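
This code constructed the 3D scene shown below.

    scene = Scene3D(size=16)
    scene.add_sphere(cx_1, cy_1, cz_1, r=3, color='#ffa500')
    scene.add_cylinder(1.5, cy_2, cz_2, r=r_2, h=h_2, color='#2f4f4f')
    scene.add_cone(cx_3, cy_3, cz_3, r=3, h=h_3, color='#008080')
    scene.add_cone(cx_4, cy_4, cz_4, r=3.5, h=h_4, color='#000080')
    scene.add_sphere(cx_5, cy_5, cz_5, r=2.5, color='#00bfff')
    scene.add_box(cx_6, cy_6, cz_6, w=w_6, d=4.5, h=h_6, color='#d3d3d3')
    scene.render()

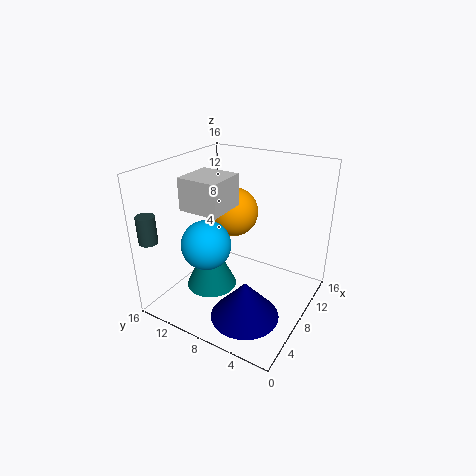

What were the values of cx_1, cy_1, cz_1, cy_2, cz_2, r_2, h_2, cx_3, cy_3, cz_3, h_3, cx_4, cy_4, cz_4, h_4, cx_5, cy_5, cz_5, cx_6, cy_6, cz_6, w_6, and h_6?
cx_1 = 12
cy_1 = 11
cz_1 = 9
cy_2 = 15
cz_2 = 8.5
r_2 = 1
h_2 = 3
cx_3 = 7.5
cy_3 = 11.5
cz_3 = 1
h_3 = 6.5
cx_4 = 3.5
cy_4 = 4.5
cz_4 = 2
h_4 = 4
cx_5 = 3.5
cy_5 = 9
cz_5 = 9
cx_6 = 4.5
cy_6 = 8.5
cz_6 = 11.5
w_6 = 4.5
h_6 = 3.5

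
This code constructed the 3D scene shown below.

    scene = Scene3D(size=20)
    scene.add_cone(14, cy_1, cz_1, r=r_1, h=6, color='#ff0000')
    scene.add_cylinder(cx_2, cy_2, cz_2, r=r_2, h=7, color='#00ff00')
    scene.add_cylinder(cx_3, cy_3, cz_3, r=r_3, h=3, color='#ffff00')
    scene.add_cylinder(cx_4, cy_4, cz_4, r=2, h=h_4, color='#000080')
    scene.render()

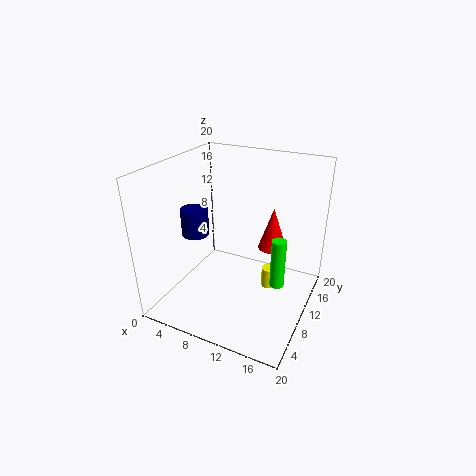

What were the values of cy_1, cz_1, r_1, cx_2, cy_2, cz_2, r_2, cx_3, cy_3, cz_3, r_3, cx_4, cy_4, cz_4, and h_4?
cy_1 = 13, cz_1 = 8, r_1 = 2, cx_2 = 16, cy_2 = 10, cz_2 = 4, r_2 = 1, cx_3 = 14, cy_3 = 12, cz_3 = 2, r_3 = 1, cx_4 = 3, cy_4 = 10, cz_4 = 9, h_4 = 4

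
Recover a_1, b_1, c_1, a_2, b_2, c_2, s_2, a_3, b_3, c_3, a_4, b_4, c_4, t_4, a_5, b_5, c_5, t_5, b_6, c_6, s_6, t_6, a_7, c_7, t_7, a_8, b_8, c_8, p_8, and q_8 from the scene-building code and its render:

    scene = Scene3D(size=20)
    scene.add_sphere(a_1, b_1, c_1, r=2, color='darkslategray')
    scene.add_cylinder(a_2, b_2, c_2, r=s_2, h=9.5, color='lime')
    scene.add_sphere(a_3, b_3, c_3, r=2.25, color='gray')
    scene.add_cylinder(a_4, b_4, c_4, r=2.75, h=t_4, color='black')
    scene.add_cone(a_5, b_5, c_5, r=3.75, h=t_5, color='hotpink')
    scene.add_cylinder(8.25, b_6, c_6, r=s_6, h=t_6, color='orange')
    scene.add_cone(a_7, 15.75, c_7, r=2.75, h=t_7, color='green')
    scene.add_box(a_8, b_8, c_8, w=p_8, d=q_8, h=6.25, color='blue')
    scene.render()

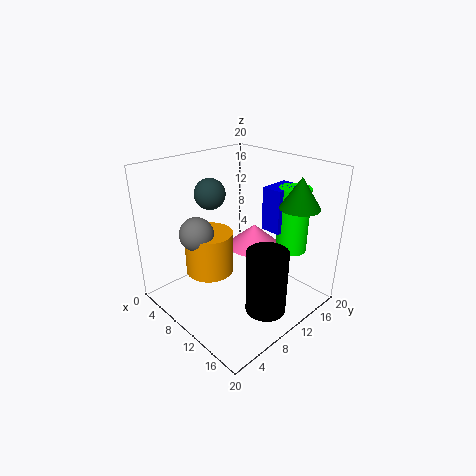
a_1 = 8.25, b_1 = 6.75, c_1 = 16.75, a_2 = 13.75, b_2 = 17.25, c_2 = 7, s_2 = 2.25, a_3 = 8, b_3 = 4.5, c_3 = 11.75, a_4 = 15.75, b_4 = 9.75, c_4 = 1.25, t_4 = 9, a_5 = 10, b_5 = 13.25, c_5 = 7.75, t_5 = 3.25, b_6 = 6.25, c_6 = 5.75, s_6 = 3.25, t_6 = 5.75, a_7 = 15.75, c_7 = 14.5, t_7 = 4.25, a_8 = 10.5, b_8 = 14.25, c_8 = 10.25, p_8 = 3, q_8 = 4.5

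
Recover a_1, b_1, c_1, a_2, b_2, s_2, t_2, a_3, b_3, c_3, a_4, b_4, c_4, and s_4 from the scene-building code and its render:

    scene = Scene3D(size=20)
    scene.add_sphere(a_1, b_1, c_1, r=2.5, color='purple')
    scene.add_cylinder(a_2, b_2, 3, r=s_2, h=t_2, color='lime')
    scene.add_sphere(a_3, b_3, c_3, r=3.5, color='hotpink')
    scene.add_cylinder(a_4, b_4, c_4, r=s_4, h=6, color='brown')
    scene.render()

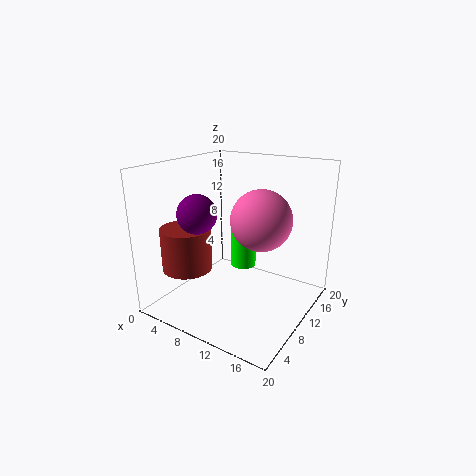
a_1 = 7.5
b_1 = 4.5
c_1 = 14.5
a_2 = 7.5
b_2 = 15.5
s_2 = 2
t_2 = 6
a_3 = 16
b_3 = 5.5
c_3 = 15
a_4 = 4
b_4 = 6
c_4 = 5.5
s_4 = 3.5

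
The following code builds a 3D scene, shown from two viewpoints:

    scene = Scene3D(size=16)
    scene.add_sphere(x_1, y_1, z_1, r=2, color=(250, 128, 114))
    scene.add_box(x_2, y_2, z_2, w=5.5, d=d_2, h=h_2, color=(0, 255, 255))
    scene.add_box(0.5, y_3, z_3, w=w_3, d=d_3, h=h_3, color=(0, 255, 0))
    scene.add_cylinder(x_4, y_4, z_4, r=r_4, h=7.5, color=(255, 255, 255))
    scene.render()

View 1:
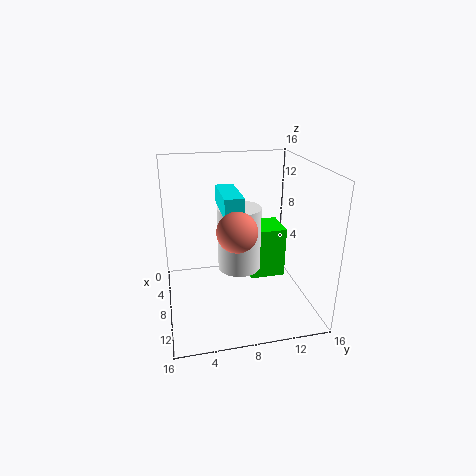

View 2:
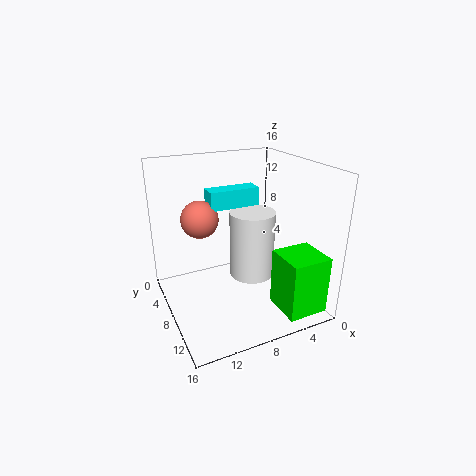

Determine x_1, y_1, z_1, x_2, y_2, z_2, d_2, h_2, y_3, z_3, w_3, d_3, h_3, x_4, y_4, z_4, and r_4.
x_1 = 12, y_1 = 7, z_1 = 10.5, x_2 = 5.5, y_2 = 6, z_2 = 11.5, d_2 = 2, h_2 = 2, y_3 = 10.5, z_3 = 0.5, w_3 = 4.5, d_3 = 4.5, h_3 = 6.5, x_4 = 6.5, y_4 = 8.5, z_4 = 3.5, r_4 = 2.5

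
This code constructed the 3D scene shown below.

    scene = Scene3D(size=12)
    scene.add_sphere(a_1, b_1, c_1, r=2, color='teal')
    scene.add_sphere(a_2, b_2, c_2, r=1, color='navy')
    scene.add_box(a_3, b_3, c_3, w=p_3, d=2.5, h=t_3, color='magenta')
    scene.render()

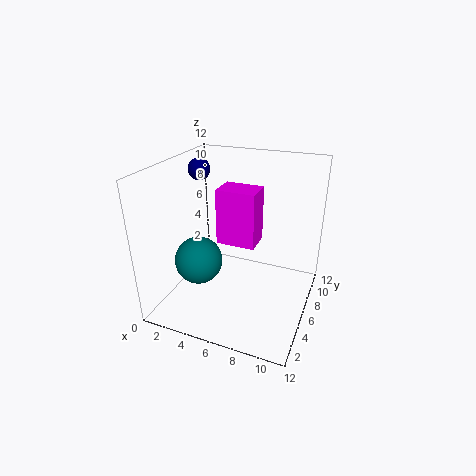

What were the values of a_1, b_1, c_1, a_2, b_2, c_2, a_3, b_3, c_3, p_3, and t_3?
a_1 = 3, b_1 = 4.5, c_1 = 4, a_2 = 1, b_2 = 9, c_2 = 10.5, a_3 = 3.5, b_3 = 7, c_3 = 4.5, p_3 = 3.5, t_3 = 5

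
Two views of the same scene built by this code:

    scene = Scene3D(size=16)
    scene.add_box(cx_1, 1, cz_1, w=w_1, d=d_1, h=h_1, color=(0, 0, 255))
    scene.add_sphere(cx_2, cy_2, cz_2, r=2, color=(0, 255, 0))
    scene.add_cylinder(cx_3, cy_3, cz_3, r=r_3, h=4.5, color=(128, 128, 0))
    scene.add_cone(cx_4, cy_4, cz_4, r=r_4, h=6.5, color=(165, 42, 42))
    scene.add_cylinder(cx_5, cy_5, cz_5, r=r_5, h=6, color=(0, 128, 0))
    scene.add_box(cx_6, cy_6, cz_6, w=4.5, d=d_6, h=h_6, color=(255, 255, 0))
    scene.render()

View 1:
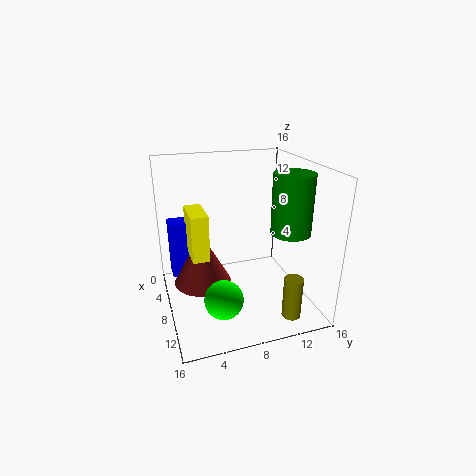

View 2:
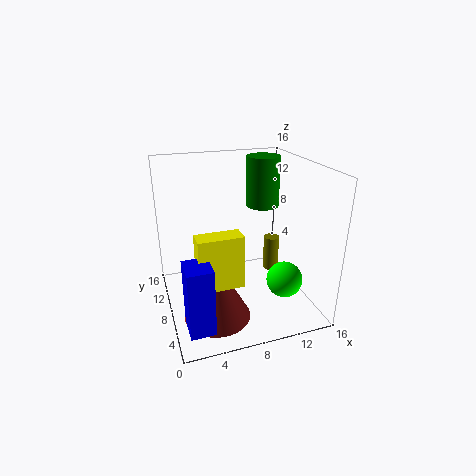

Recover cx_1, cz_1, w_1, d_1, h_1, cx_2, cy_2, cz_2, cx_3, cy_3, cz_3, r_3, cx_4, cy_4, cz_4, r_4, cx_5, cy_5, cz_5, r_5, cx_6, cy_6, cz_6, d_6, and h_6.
cx_1 = 1
cz_1 = 1.5
w_1 = 2.5
d_1 = 3
h_1 = 7
cx_2 = 12.5
cy_2 = 5
cz_2 = 3.5
cx_3 = 14
cy_3 = 12
cz_3 = 1
r_3 = 1
cx_4 = 4.5
cy_4 = 4.5
cz_4 = 1
r_4 = 3.5
cx_5 = 12.5
cy_5 = 12
cz_5 = 10
r_5 = 2
cx_6 = 2.5
cy_6 = 3
cz_6 = 5
d_6 = 2
h_6 = 5.5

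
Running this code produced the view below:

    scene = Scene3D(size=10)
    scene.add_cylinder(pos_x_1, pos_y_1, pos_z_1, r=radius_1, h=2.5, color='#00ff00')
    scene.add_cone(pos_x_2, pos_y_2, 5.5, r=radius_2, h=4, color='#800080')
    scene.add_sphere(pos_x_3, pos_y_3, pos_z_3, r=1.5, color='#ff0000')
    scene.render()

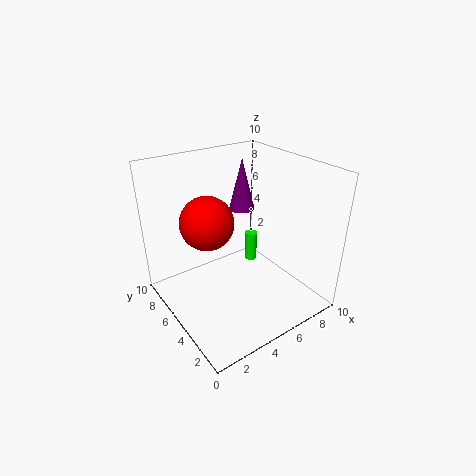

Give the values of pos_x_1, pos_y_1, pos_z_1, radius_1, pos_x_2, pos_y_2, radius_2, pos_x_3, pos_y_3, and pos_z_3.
pos_x_1 = 8.5
pos_y_1 = 8
pos_z_1 = 0.5
radius_1 = 0.5
pos_x_2 = 7.5
pos_y_2 = 8
radius_2 = 1
pos_x_3 = 1.5
pos_y_3 = 3
pos_z_3 = 8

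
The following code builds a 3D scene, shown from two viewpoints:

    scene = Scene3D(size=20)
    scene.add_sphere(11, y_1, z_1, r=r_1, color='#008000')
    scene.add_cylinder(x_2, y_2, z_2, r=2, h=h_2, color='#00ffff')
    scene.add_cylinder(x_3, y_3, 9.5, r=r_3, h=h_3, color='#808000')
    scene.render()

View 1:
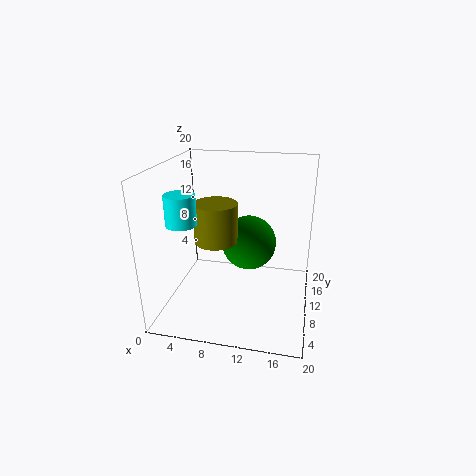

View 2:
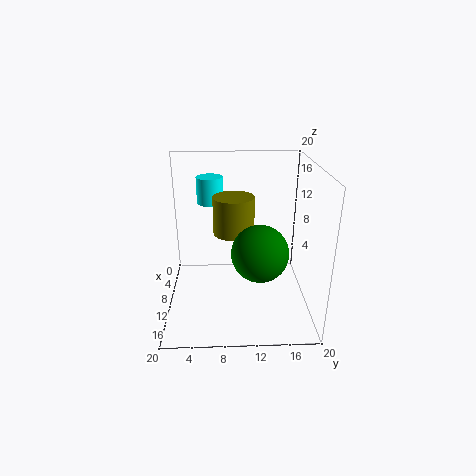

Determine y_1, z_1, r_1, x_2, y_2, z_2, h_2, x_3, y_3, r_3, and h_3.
y_1 = 13, z_1 = 8, r_1 = 4, x_2 = 3.5, y_2 = 6, z_2 = 13, h_2 = 4, x_3 = 7, y_3 = 9.5, r_3 = 3, h_3 = 5.5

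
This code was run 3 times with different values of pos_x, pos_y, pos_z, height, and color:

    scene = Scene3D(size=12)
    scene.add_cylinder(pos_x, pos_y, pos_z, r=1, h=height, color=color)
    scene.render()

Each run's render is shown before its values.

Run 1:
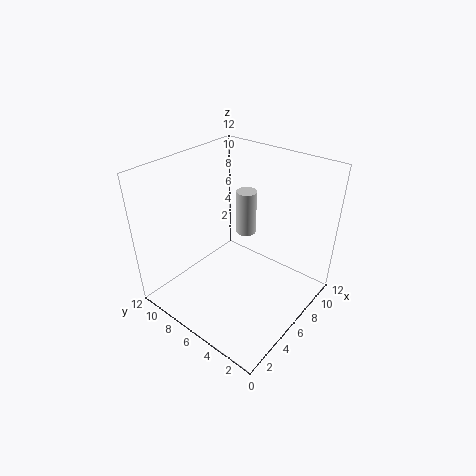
pos_x = 11; pos_y = 9; pos_z = 3; height = 4.5; color = 'lightgray'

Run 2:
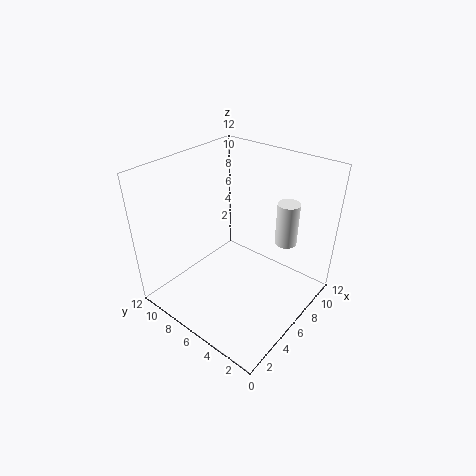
pos_x = 10.5; pos_y = 4; pos_z = 4; height = 4; color = 'white'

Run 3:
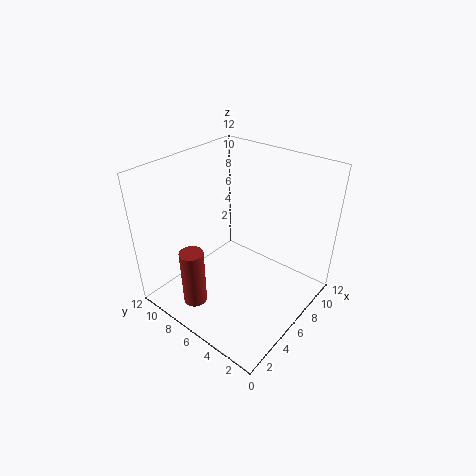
pos_x = 2.5; pos_y = 8; pos_z = 0.5; height = 5; color = 'brown'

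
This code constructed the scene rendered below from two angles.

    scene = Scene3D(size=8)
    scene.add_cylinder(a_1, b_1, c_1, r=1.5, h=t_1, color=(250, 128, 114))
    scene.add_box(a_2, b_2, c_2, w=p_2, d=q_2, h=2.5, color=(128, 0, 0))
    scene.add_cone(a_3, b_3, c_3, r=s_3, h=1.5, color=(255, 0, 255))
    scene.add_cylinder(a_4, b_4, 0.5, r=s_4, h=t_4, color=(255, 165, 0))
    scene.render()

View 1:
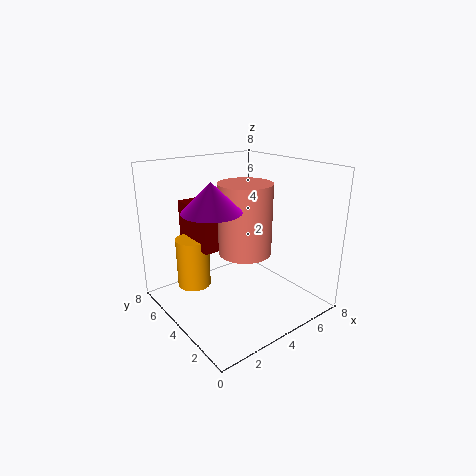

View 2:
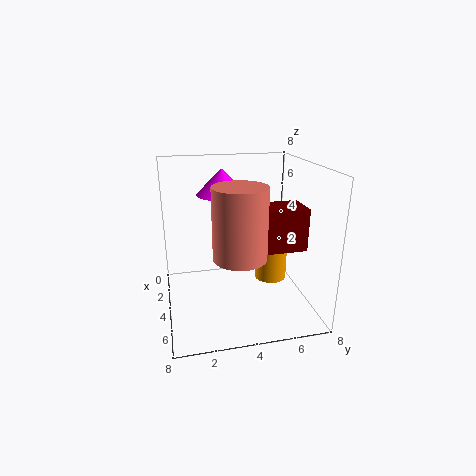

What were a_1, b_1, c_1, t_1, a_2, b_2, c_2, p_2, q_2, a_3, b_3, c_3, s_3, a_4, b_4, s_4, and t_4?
a_1 = 4.5
b_1 = 4
c_1 = 3
t_1 = 4
a_2 = 2.5
b_2 = 5
c_2 = 3
p_2 = 2
q_2 = 3
a_3 = 2
b_3 = 3.5
c_3 = 6
s_3 = 1.5
a_4 = 2.5
b_4 = 6.5
s_4 = 1
t_4 = 3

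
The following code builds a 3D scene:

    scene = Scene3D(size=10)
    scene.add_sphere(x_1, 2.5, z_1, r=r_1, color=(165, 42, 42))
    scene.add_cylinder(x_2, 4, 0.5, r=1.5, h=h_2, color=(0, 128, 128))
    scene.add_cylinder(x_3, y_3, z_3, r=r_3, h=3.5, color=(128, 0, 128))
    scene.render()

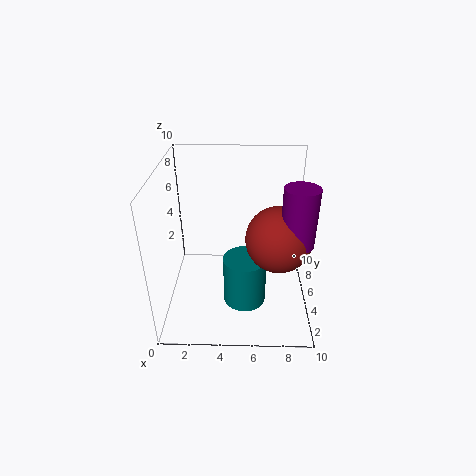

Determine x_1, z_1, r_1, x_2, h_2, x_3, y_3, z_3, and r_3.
x_1 = 7.5
z_1 = 6.5
r_1 = 2
x_2 = 5.5
h_2 = 3.5
x_3 = 8.5
y_3 = 2
z_3 = 6.5
r_3 = 1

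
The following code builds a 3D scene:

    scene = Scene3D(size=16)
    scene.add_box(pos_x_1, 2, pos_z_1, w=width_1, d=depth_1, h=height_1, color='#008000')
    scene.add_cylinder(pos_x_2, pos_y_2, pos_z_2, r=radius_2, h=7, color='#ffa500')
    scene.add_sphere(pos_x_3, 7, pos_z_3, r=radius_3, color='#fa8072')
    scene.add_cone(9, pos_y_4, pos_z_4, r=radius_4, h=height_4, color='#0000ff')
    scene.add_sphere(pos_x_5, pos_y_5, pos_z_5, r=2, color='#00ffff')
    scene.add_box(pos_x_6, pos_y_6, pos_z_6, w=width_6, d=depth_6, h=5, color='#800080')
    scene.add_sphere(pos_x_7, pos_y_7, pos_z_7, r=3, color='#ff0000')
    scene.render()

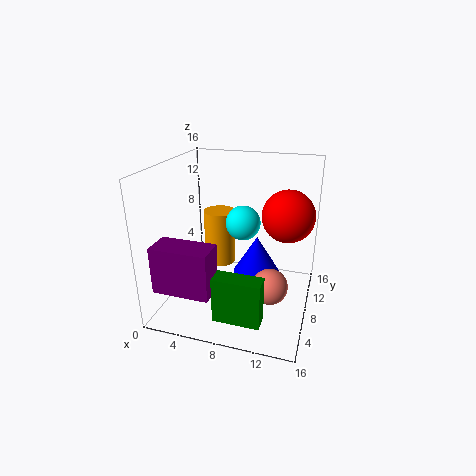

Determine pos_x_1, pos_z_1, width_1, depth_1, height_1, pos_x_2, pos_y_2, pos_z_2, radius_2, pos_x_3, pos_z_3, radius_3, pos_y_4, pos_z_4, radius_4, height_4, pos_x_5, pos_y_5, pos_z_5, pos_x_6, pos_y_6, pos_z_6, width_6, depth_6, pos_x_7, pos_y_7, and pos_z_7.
pos_x_1 = 7
pos_z_1 = 1
width_1 = 5
depth_1 = 2
height_1 = 5
pos_x_2 = 4
pos_y_2 = 13
pos_z_2 = 2
radius_2 = 2
pos_x_3 = 12
pos_z_3 = 3
radius_3 = 2
pos_y_4 = 13
pos_z_4 = 1
radius_4 = 3
height_4 = 5
pos_x_5 = 8
pos_y_5 = 10
pos_z_5 = 9
pos_x_6 = 1
pos_y_6 = 1
pos_z_6 = 4
width_6 = 6
depth_6 = 3
pos_x_7 = 13
pos_y_7 = 11
pos_z_7 = 10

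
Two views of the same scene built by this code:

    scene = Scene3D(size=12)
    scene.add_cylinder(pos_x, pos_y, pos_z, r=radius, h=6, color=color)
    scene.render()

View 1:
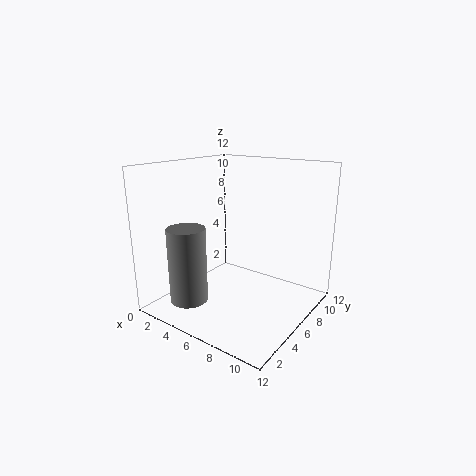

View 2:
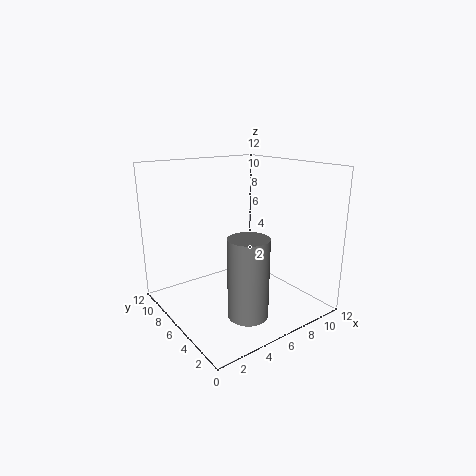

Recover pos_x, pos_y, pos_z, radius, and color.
pos_x = 4; pos_y = 2; pos_z = 1.5; radius = 1.5; color = 'gray'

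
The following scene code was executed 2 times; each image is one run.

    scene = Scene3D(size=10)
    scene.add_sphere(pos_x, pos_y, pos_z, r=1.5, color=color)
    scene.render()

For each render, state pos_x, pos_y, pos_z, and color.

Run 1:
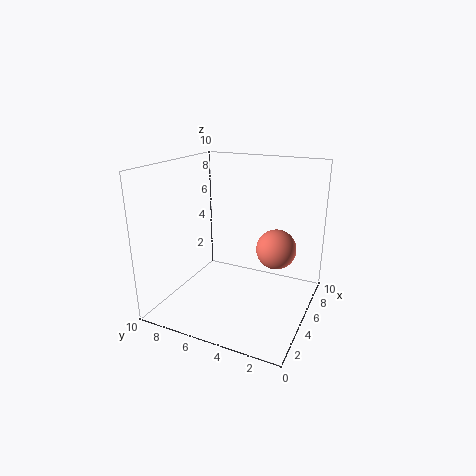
pos_x = 7.5
pos_y = 3
pos_z = 3.5
color = 'salmon'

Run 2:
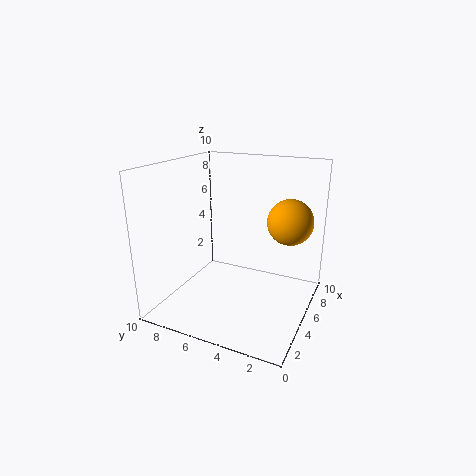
pos_x = 5.5
pos_y = 1.5
pos_z = 6.5
color = 'orange'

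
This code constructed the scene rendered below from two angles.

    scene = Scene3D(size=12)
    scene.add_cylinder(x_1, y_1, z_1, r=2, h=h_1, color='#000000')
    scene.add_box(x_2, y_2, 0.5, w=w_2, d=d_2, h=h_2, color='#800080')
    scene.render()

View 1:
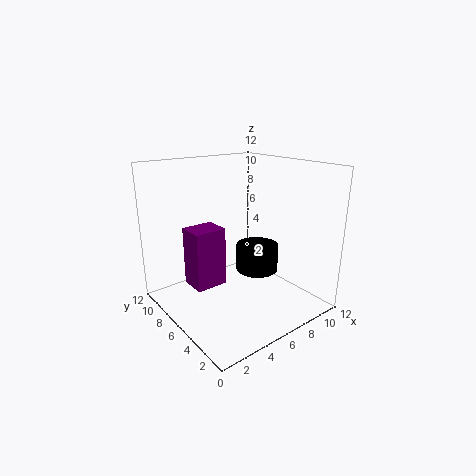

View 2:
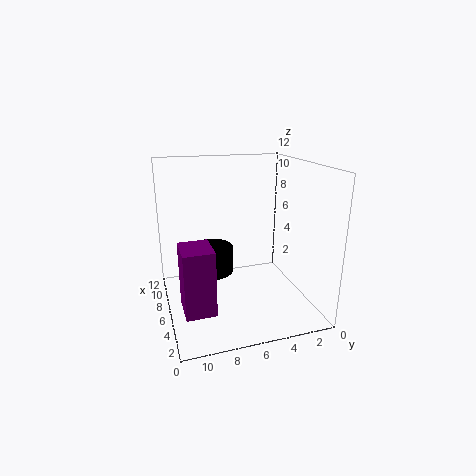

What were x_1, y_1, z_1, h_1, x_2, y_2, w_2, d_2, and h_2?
x_1 = 9.5
y_1 = 7.5
z_1 = 1.5
h_1 = 2.5
x_2 = 3.5
y_2 = 8.5
w_2 = 3
d_2 = 2.5
h_2 = 5.5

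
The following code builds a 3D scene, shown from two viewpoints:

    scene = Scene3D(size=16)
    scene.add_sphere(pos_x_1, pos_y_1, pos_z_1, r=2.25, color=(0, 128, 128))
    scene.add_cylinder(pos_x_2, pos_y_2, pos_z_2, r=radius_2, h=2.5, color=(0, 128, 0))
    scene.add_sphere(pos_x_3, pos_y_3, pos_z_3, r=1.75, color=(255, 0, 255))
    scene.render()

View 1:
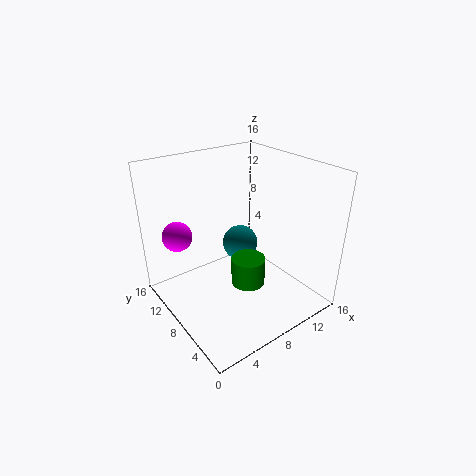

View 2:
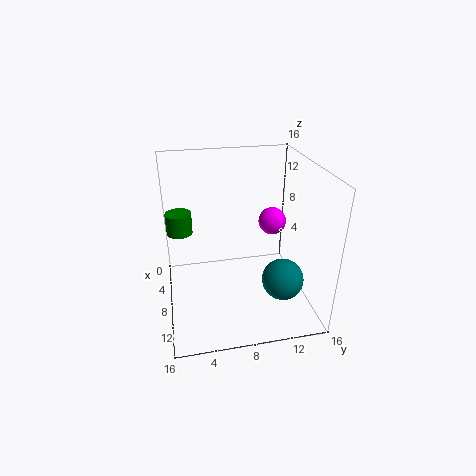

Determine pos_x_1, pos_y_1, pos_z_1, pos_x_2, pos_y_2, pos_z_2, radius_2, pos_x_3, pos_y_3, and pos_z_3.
pos_x_1 = 11.5; pos_y_1 = 12.25; pos_z_1 = 4.25; pos_x_2 = 4.5; pos_y_2 = 1.75; pos_z_2 = 7.5; radius_2 = 1.5; pos_x_3 = 3.25; pos_y_3 = 13.5; pos_z_3 = 7.25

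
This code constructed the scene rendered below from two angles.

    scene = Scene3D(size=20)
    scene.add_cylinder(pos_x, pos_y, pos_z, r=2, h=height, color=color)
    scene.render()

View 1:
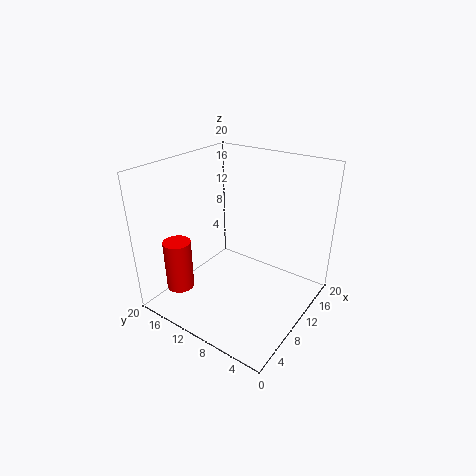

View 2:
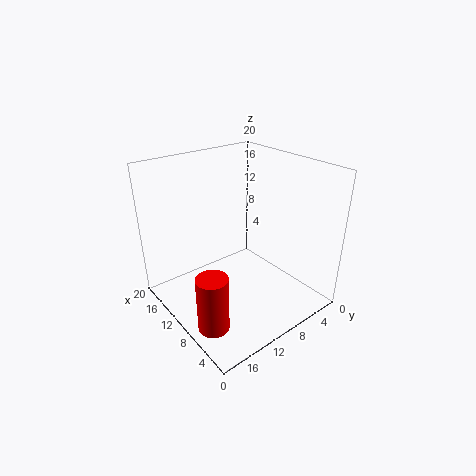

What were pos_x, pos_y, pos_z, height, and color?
pos_x = 5.5; pos_y = 17.5; pos_z = 1.5; height = 7.5; color = 'red'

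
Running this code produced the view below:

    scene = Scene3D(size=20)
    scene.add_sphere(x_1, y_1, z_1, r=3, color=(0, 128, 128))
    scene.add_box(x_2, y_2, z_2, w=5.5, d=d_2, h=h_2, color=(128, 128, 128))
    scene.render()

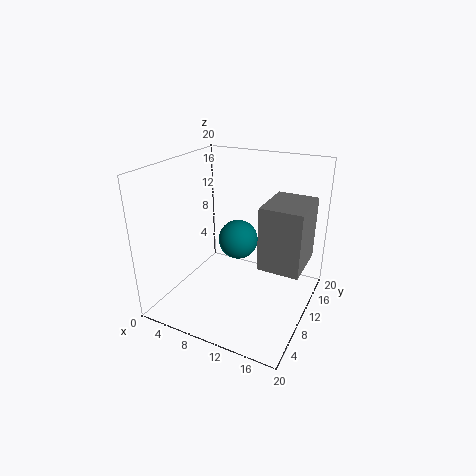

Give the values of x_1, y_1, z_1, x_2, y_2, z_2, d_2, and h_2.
x_1 = 8
y_1 = 14
z_1 = 7.5
x_2 = 14
y_2 = 7.5
z_2 = 7.5
d_2 = 7
h_2 = 8.5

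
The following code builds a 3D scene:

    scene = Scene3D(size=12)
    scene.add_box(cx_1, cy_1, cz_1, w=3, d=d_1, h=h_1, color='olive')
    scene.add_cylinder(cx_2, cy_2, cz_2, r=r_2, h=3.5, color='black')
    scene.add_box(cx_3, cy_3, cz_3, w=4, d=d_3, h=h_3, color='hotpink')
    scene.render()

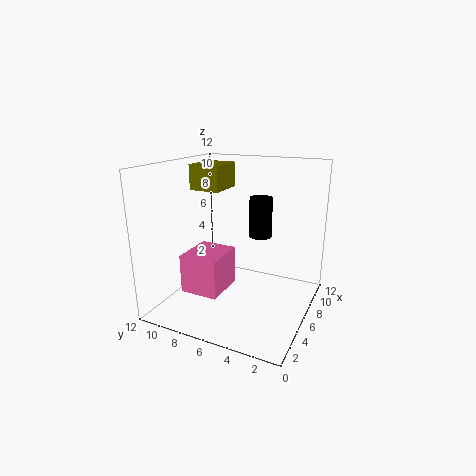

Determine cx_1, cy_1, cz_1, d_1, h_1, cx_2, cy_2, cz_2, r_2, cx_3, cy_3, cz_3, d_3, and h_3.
cx_1 = 4.5
cy_1 = 7
cz_1 = 10
d_1 = 2.5
h_1 = 2
cx_2 = 8.5
cy_2 = 5
cz_2 = 5.5
r_2 = 1
cx_3 = 4.5
cy_3 = 7.5
cz_3 = 0.5
d_3 = 3.5
h_3 = 3.5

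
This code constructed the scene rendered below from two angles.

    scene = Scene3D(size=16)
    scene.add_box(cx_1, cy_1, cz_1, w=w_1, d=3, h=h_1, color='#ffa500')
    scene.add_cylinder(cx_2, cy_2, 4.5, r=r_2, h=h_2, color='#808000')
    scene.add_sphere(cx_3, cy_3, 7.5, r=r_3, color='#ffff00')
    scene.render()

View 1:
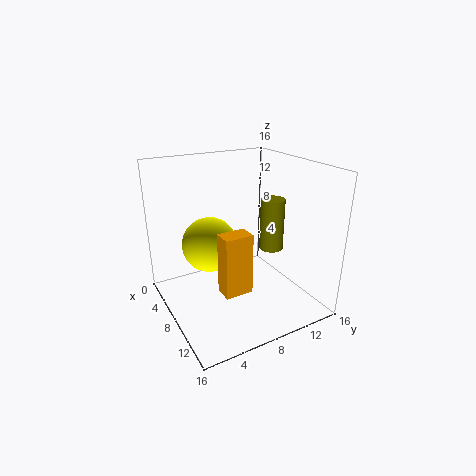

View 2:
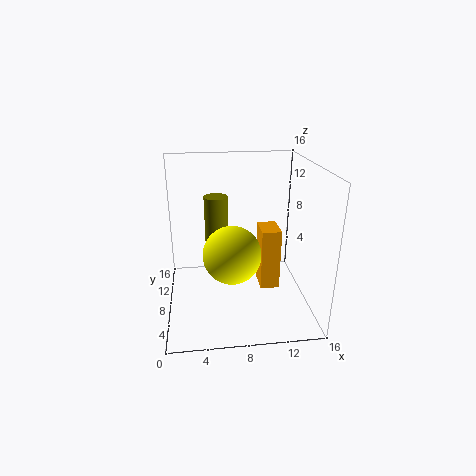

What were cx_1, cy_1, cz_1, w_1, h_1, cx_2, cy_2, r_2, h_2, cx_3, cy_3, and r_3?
cx_1 = 10, cy_1 = 4.5, cz_1 = 3.5, w_1 = 2, h_1 = 6.5, cx_2 = 6, cy_2 = 14, r_2 = 1.5, h_2 = 6.5, cx_3 = 7, cy_3 = 5, r_3 = 3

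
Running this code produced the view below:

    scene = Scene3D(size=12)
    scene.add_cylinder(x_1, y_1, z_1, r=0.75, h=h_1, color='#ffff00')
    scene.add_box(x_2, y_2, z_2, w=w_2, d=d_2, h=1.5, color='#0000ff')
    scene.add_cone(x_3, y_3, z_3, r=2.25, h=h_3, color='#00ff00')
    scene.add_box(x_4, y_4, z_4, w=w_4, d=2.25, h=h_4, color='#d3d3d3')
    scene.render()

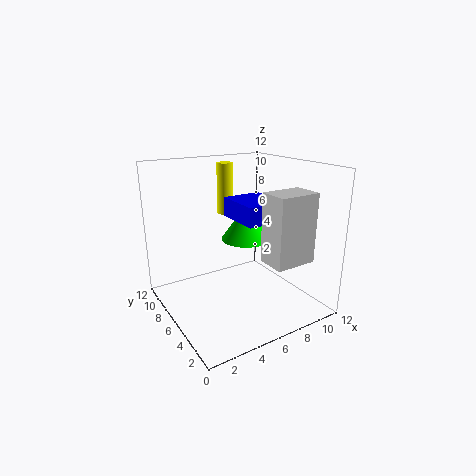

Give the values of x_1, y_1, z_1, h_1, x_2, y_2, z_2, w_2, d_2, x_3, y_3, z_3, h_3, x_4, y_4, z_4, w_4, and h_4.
x_1 = 7.5
y_1 = 10.75
z_1 = 6.75
h_1 = 4.75
x_2 = 5
y_2 = 2.75
z_2 = 8
w_2 = 3.25
d_2 = 3.75
x_3 = 8.25
y_3 = 8.25
z_3 = 4.75
h_3 = 3.25
x_4 = 6
y_4 = 0.5
z_4 = 5.25
w_4 = 3.25
h_4 = 5.25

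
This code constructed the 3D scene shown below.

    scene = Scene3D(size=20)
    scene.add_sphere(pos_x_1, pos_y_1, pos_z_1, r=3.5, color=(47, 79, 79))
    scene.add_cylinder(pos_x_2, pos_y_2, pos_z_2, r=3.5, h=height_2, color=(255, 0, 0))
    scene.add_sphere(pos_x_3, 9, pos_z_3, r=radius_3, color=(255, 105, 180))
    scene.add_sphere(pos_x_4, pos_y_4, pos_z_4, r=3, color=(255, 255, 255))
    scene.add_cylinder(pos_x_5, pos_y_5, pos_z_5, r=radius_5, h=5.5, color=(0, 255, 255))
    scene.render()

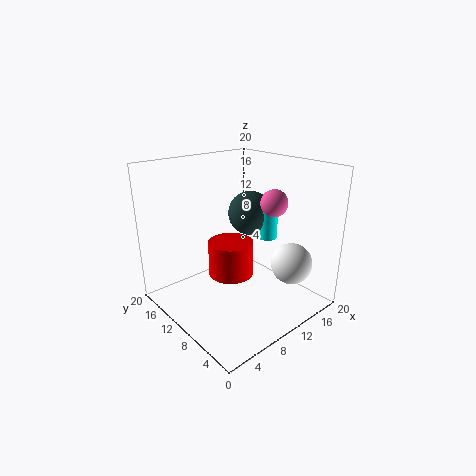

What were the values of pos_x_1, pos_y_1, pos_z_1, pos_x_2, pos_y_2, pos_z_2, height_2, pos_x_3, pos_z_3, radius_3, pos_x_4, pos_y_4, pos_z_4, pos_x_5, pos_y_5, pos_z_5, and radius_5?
pos_x_1 = 16.5, pos_y_1 = 14.5, pos_z_1 = 11, pos_x_2 = 12, pos_y_2 = 14, pos_z_2 = 2, height_2 = 5.5, pos_x_3 = 16, pos_z_3 = 14, radius_3 = 2, pos_x_4 = 16.5, pos_y_4 = 5.5, pos_z_4 = 5.5, pos_x_5 = 17.5, pos_y_5 = 11.5, pos_z_5 = 7.5, radius_5 = 1.5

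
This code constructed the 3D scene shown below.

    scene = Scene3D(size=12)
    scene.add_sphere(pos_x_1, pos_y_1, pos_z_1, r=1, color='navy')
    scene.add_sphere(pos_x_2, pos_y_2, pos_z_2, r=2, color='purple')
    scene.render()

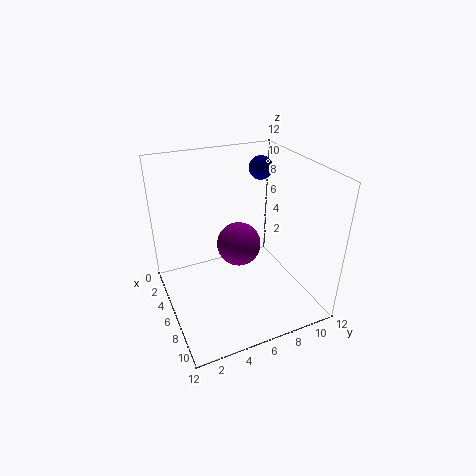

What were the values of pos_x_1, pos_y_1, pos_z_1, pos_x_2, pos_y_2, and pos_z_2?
pos_x_1 = 4
pos_y_1 = 9
pos_z_1 = 11
pos_x_2 = 4
pos_y_2 = 7
pos_z_2 = 4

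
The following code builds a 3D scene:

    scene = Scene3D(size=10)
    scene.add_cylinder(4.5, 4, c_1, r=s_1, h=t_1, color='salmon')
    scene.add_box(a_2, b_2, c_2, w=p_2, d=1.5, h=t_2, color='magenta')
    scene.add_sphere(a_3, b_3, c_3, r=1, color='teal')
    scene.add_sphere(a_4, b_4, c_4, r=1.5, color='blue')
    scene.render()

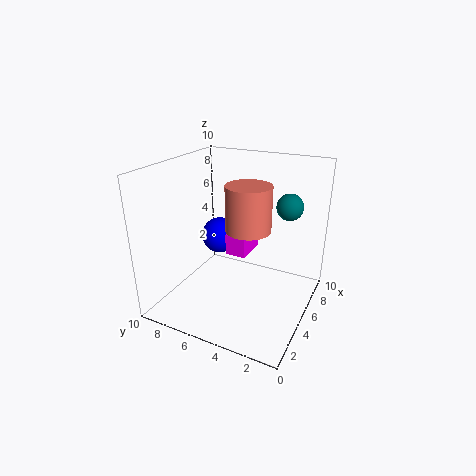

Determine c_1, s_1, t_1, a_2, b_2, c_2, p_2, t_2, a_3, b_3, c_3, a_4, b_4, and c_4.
c_1 = 6
s_1 = 1.5
t_1 = 3
a_2 = 5
b_2 = 4.5
c_2 = 3.5
p_2 = 2.5
t_2 = 1.5
a_3 = 8.5
b_3 = 2.5
c_3 = 6.5
a_4 = 8.5
b_4 = 8.5
c_4 = 3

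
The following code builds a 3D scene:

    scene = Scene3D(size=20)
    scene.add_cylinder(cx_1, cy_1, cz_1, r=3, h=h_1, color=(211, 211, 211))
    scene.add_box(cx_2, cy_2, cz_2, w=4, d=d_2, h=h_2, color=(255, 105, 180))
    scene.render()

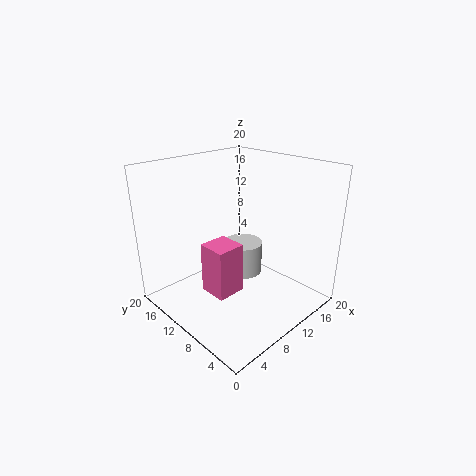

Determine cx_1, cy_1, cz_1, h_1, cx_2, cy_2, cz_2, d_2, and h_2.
cx_1 = 14
cy_1 = 13
cz_1 = 2
h_1 = 5
cx_2 = 5
cy_2 = 8
cz_2 = 3
d_2 = 4
h_2 = 7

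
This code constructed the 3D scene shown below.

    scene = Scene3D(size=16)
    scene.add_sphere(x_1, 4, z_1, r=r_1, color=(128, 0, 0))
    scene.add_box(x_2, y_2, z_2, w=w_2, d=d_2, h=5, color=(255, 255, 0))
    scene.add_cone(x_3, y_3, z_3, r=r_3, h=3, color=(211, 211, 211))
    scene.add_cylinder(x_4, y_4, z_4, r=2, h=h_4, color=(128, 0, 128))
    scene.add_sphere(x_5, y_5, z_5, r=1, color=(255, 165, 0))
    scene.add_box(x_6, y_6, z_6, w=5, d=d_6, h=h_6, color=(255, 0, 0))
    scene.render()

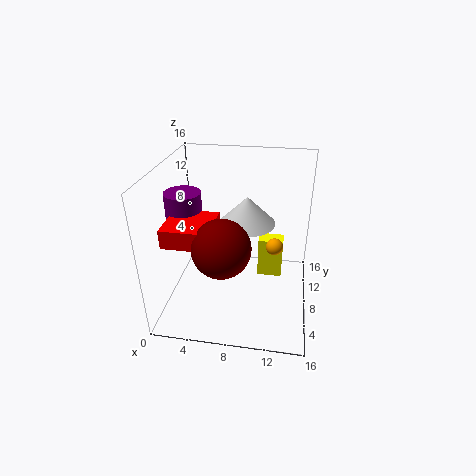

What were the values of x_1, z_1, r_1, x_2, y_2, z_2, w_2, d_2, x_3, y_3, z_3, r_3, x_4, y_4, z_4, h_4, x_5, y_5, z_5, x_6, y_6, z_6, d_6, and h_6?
x_1 = 7
z_1 = 9
r_1 = 3
x_2 = 10
y_2 = 11
z_2 = 1
w_2 = 3
d_2 = 2
x_3 = 9
y_3 = 8
z_3 = 10
r_3 = 3
x_4 = 2
y_4 = 8
z_4 = 10
h_4 = 3
x_5 = 12
y_5 = 10
z_5 = 6
x_6 = 1
y_6 = 3
z_6 = 9
d_6 = 5
h_6 = 2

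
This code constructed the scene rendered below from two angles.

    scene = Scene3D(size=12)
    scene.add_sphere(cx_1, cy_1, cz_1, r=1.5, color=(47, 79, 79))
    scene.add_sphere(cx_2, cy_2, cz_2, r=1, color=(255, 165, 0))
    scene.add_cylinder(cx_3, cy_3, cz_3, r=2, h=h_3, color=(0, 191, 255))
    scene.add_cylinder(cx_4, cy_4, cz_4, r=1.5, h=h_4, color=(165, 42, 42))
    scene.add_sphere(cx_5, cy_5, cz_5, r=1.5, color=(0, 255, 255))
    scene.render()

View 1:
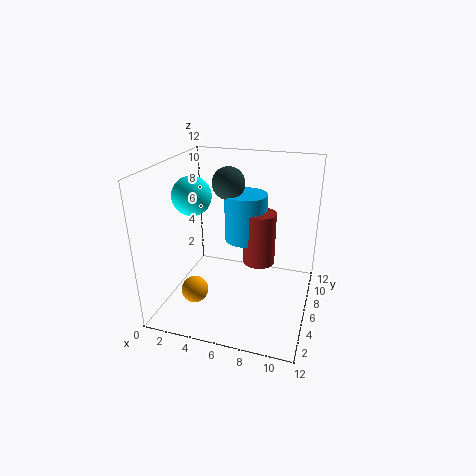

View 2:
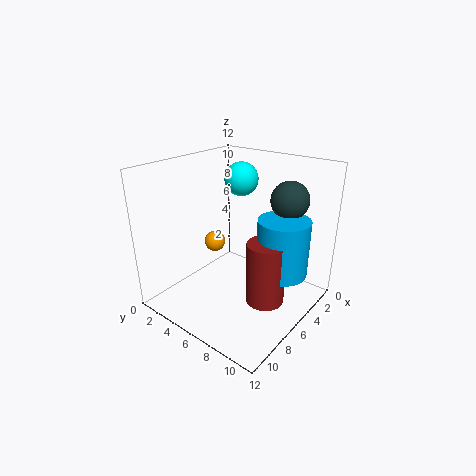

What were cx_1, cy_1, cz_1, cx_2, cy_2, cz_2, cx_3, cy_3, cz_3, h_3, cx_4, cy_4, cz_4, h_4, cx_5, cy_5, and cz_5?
cx_1 = 4, cy_1 = 9.5, cz_1 = 9.5, cx_2 = 4, cy_2 = 1.5, cz_2 = 3.5, cx_3 = 5.5, cy_3 = 10, cz_3 = 4, h_3 = 4.5, cx_4 = 7, cy_4 = 9.5, cz_4 = 2, h_4 = 5, cx_5 = 3, cy_5 = 4, cz_5 = 10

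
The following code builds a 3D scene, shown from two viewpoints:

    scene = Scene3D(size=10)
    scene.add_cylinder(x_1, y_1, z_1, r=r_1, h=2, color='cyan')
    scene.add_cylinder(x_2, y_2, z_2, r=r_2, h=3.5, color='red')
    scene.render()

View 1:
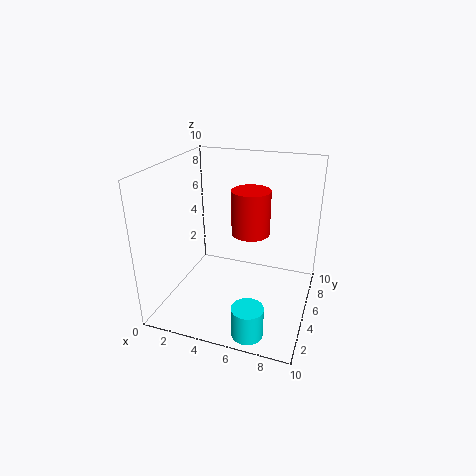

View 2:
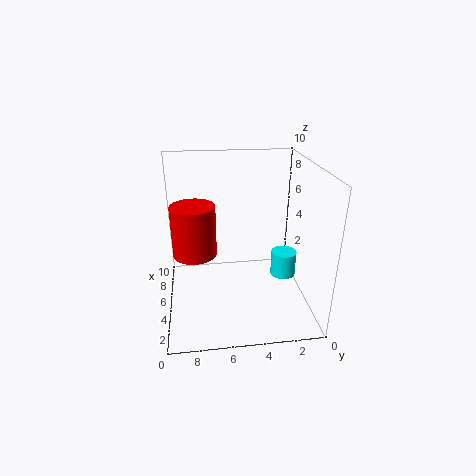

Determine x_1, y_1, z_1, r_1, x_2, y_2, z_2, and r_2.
x_1 = 7, y_1 = 1, z_1 = 0.5, r_1 = 1, x_2 = 5, y_2 = 8, z_2 = 4, r_2 = 1.5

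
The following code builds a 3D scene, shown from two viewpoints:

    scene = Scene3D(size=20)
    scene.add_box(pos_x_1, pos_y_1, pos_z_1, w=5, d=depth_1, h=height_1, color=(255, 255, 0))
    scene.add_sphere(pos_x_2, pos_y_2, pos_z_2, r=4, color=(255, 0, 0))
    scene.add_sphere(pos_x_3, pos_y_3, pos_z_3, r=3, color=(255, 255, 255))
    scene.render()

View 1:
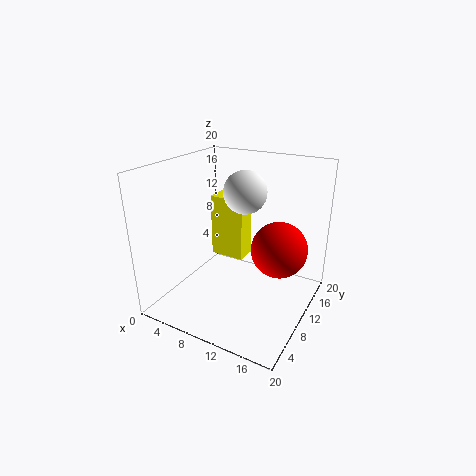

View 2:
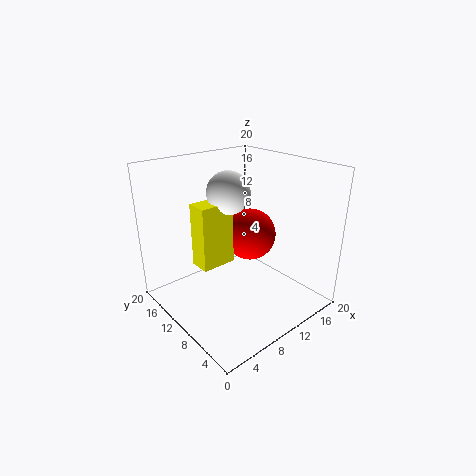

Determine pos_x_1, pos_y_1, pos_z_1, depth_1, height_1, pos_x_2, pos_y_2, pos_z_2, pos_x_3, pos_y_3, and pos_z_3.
pos_x_1 = 5; pos_y_1 = 11; pos_z_1 = 6; depth_1 = 3; height_1 = 9; pos_x_2 = 15; pos_y_2 = 13; pos_z_2 = 8; pos_x_3 = 10; pos_y_3 = 12; pos_z_3 = 16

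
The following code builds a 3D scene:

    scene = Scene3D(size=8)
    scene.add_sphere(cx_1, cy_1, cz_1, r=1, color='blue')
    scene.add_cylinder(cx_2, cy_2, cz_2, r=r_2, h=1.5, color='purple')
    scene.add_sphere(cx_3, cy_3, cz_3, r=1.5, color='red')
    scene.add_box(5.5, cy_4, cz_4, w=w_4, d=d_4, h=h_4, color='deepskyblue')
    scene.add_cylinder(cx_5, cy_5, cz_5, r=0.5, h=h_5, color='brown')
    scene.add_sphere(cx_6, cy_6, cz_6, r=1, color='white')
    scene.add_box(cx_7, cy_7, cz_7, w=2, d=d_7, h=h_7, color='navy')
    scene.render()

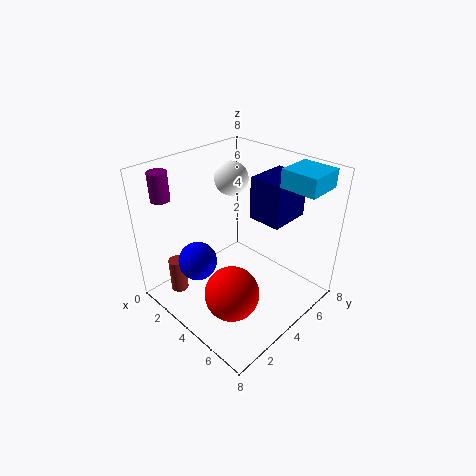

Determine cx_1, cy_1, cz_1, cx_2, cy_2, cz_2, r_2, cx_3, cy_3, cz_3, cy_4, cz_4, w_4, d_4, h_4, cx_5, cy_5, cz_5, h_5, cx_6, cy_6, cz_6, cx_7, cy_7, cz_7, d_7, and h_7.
cx_1 = 3.5
cy_1 = 1.5
cz_1 = 3.5
cx_2 = 1.5
cy_2 = 1
cz_2 = 6.5
r_2 = 0.5
cx_3 = 5
cy_3 = 2.5
cz_3 = 1.5
cy_4 = 5.5
cz_4 = 7
w_4 = 2
d_4 = 2
h_4 = 1
cx_5 = 1.5
cy_5 = 1.5
cz_5 = 0.5
h_5 = 2
cx_6 = 2
cy_6 = 5.5
cz_6 = 6.5
cx_7 = 3.5
cy_7 = 5.5
cz_7 = 4.5
d_7 = 2.5
h_7 = 2.5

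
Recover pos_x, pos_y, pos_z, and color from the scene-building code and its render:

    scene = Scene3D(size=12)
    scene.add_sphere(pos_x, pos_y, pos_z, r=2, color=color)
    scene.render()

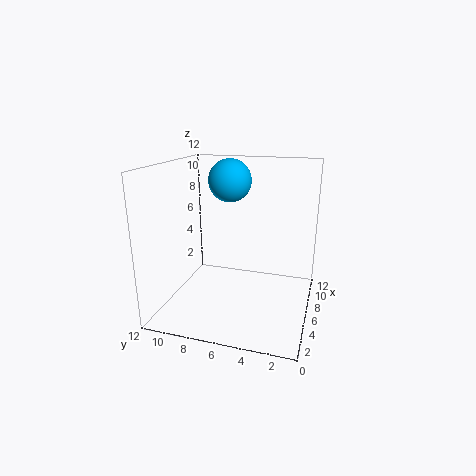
pos_x = 10
pos_y = 8
pos_z = 10
color = 'deepskyblue'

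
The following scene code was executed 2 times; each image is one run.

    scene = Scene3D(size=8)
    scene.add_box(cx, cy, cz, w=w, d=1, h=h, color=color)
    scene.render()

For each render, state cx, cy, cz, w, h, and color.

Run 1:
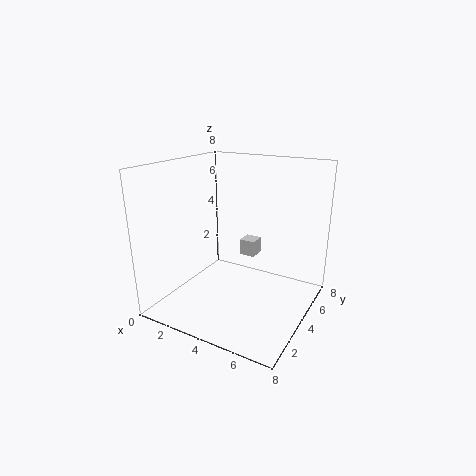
cx = 3, cy = 6, cz = 2, w = 1, h = 1, color = 'lightgray'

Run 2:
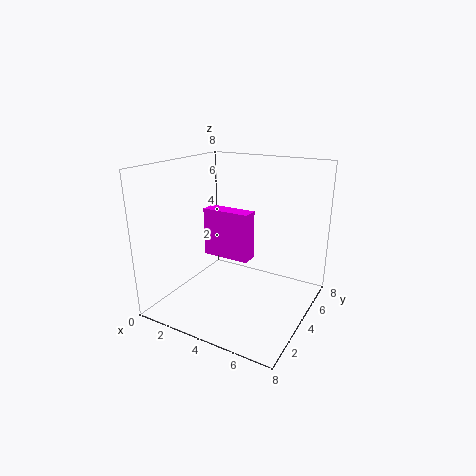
cx = 1, cy = 5, cz = 2, w = 3, h = 3, color = 'magenta'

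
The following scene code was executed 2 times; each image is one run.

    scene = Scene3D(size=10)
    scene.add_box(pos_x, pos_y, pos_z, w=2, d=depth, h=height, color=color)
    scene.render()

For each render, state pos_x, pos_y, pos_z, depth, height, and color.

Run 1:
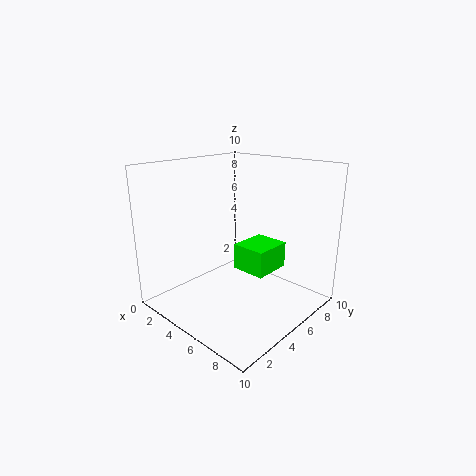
pos_x = 7.25; pos_y = 2.25; pos_z = 4.5; depth = 2.25; height = 1.5; color = 'lime'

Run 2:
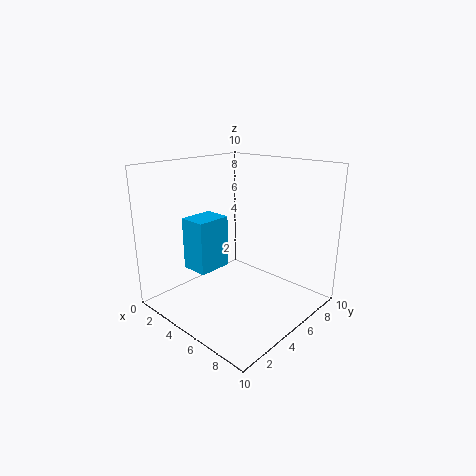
pos_x = 1.75; pos_y = 2.75; pos_z = 2.5; depth = 2.5; height = 3.75; color = 'deepskyblue'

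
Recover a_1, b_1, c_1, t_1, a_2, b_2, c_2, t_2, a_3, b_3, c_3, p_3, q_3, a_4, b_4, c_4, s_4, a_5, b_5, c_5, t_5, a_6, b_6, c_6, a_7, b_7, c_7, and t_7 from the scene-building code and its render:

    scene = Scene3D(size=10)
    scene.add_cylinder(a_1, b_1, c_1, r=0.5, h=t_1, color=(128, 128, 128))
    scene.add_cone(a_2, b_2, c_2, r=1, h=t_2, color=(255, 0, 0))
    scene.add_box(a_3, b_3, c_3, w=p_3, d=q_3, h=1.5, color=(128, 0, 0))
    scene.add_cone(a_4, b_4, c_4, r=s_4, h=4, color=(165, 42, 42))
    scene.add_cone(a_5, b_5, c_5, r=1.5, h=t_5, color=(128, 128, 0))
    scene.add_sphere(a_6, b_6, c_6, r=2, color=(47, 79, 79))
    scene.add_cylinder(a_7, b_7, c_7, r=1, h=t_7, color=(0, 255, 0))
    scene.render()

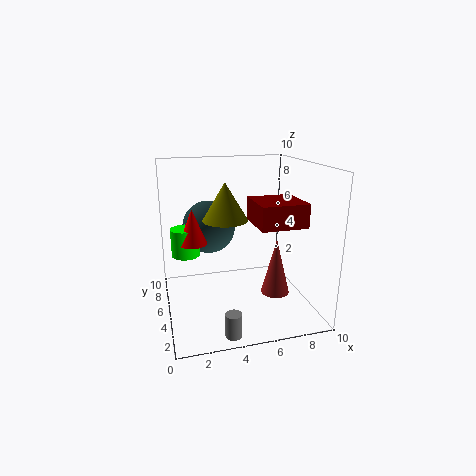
a_1 = 3.5
b_1 = 0.5
c_1 = 0.5
t_1 = 1.5
a_2 = 2
b_2 = 6
c_2 = 4.5
t_2 = 2.5
a_3 = 5.5
b_3 = 1.5
c_3 = 6.5
p_3 = 3
q_3 = 3
a_4 = 7.5
b_4 = 4
c_4 = 1
s_4 = 1
a_5 = 4
b_5 = 4.5
c_5 = 6.5
t_5 = 2.5
a_6 = 3.5
b_6 = 8
c_6 = 5
a_7 = 1.5
b_7 = 6.5
c_7 = 3.5
t_7 = 2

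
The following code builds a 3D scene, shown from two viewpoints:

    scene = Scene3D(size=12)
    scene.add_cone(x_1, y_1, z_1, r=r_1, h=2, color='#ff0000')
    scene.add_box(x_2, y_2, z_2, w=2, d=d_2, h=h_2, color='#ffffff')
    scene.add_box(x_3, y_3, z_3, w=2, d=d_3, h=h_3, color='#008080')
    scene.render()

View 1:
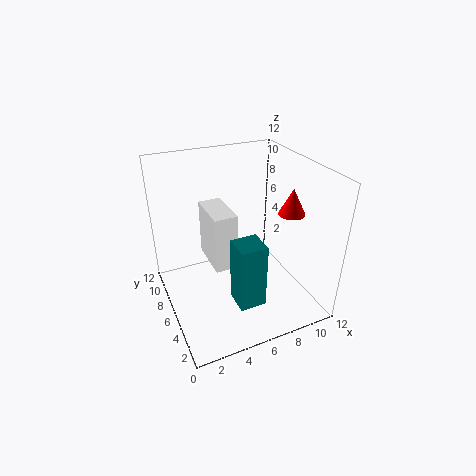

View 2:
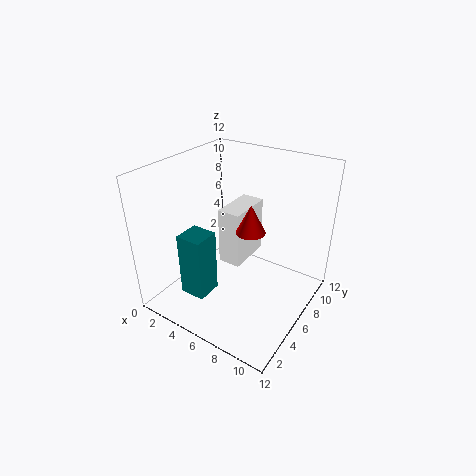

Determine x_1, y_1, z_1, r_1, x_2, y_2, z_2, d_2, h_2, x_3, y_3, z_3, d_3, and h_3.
x_1 = 9, y_1 = 3, z_1 = 9, r_1 = 1, x_2 = 4, y_2 = 6, z_2 = 3, d_2 = 4, h_2 = 5, x_3 = 4, y_3 = 1, z_3 = 3, d_3 = 2, h_3 = 5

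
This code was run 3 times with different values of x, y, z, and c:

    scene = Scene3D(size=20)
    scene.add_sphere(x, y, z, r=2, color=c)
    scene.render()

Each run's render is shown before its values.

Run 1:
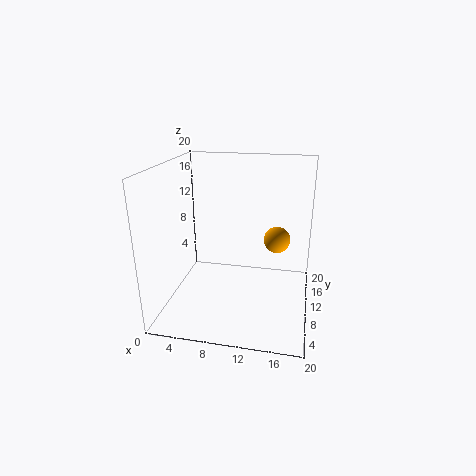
x = 15; y = 15; z = 8; c = 'orange'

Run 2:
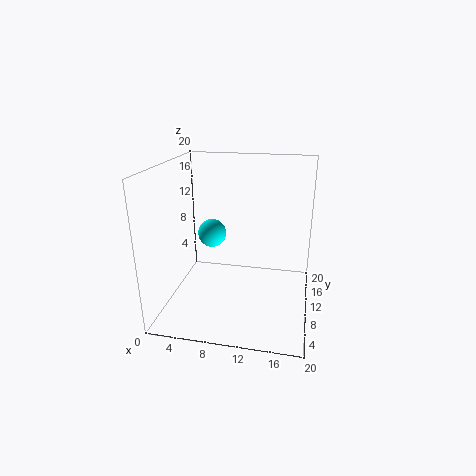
x = 6; y = 11; z = 10; c = 'cyan'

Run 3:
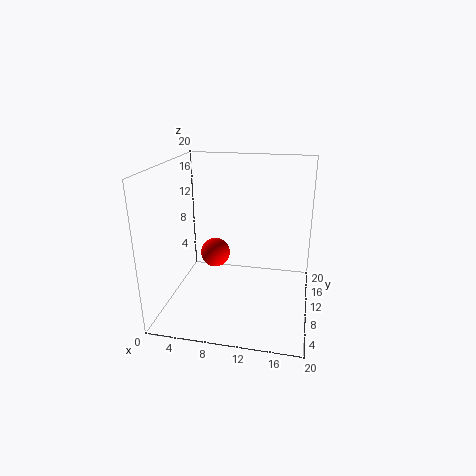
x = 7; y = 9; z = 8; c = 'red'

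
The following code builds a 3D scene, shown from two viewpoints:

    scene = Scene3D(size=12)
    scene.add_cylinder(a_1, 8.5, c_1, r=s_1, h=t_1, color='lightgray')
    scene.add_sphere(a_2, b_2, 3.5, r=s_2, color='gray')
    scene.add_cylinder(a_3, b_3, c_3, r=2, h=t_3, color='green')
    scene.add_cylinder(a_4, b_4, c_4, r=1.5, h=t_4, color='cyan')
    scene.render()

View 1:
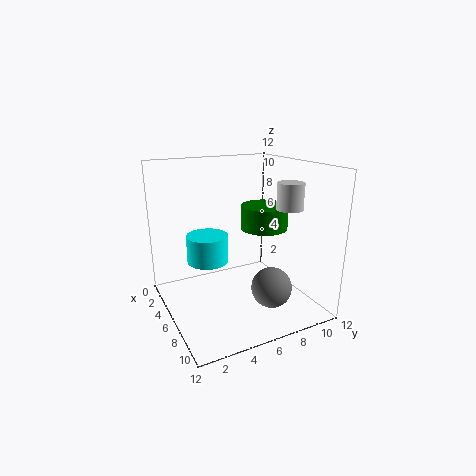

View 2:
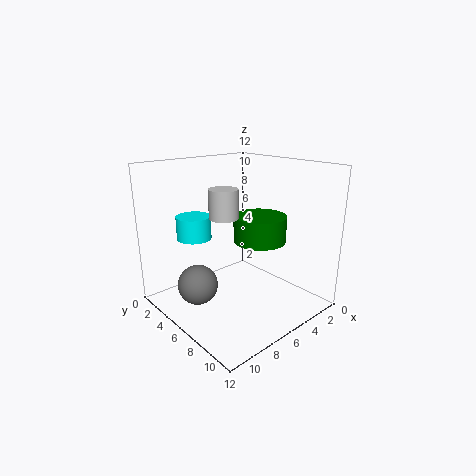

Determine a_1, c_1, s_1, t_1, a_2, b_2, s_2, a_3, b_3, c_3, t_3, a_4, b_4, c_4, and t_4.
a_1 = 9.5, c_1 = 9, s_1 = 1, t_1 = 2, a_2 = 10.5, b_2 = 6.5, s_2 = 1.5, a_3 = 6, b_3 = 8.5, c_3 = 6.5, t_3 = 2, a_4 = 8, b_4 = 2.5, c_4 = 5.5, t_4 = 2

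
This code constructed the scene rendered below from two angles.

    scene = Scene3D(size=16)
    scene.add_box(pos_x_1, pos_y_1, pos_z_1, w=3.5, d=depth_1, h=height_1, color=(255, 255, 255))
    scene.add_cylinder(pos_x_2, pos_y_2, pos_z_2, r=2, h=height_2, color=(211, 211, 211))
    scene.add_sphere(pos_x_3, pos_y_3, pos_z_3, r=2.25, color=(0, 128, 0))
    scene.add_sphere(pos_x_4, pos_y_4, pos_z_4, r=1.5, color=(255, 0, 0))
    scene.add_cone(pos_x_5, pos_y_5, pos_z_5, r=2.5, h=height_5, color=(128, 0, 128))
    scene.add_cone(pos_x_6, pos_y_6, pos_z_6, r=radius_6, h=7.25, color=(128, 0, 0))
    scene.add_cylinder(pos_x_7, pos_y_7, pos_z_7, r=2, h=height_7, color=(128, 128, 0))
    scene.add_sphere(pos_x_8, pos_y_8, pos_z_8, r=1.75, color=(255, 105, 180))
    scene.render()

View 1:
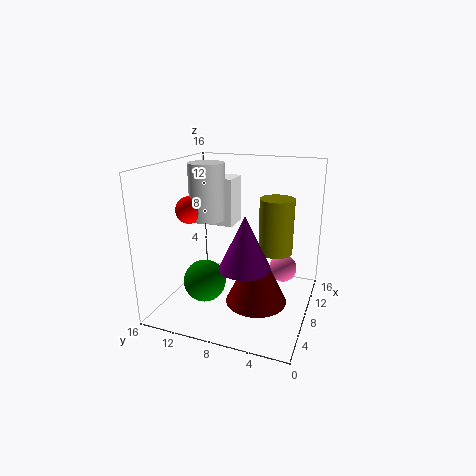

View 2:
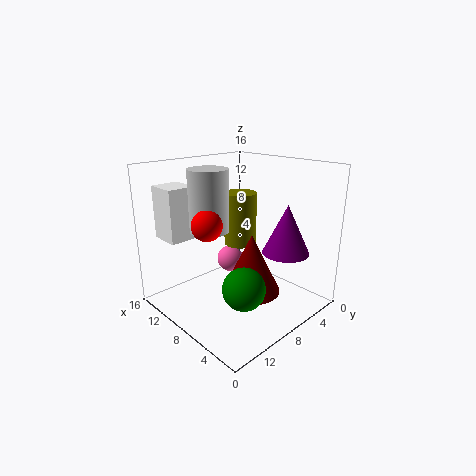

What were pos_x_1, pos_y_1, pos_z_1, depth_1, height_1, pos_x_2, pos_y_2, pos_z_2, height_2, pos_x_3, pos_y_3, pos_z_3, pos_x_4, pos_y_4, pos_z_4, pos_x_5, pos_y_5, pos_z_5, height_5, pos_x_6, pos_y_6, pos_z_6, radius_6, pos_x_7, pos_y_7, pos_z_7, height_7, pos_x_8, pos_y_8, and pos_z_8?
pos_x_1 = 12.25, pos_y_1 = 10.5, pos_z_1 = 7.5, depth_1 = 3.25, height_1 = 6, pos_x_2 = 8.25, pos_y_2 = 11.75, pos_z_2 = 9.75, height_2 = 6.25, pos_x_3 = 4.5, pos_y_3 = 10.5, pos_z_3 = 4, pos_x_4 = 6.75, pos_y_4 = 13.25, pos_z_4 = 11, pos_x_5 = 3.25, pos_y_5 = 5.5, pos_z_5 = 7, height_5 = 5.25, pos_x_6 = 8, pos_y_6 = 5.75, pos_z_6 = 0.5, radius_6 = 3.5, pos_x_7 = 11.25, pos_y_7 = 4.5, pos_z_7 = 5.5, height_7 = 6.5, pos_x_8 = 13.75, pos_y_8 = 4, pos_z_8 = 2.25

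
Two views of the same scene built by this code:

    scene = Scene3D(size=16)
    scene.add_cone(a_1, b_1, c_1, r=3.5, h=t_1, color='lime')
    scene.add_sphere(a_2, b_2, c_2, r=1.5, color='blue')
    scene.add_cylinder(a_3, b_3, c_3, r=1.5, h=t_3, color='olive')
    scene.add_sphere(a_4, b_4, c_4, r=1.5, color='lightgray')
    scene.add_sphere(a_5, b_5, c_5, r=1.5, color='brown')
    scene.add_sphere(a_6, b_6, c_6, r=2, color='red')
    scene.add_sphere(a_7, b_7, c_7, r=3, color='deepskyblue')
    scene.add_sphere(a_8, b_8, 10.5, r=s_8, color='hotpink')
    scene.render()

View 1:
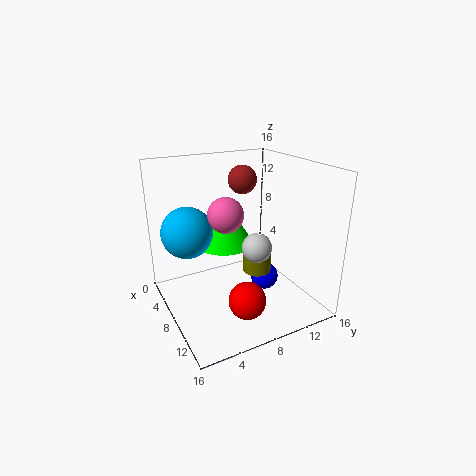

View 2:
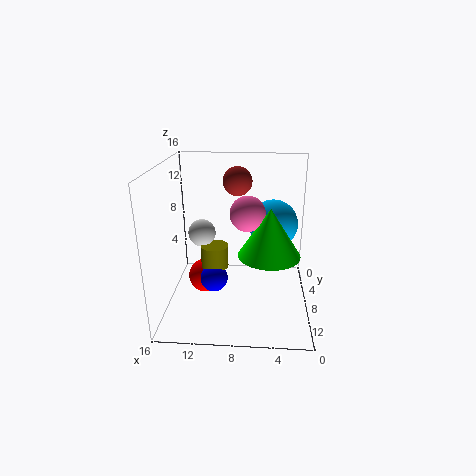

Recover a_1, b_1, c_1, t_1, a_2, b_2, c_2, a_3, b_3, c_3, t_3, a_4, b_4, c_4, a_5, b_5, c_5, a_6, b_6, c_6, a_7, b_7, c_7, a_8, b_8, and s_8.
a_1 = 4.5, b_1 = 8, c_1 = 6, t_1 = 5.5, a_2 = 10.5, b_2 = 10, c_2 = 4, a_3 = 10.5, b_3 = 9, c_3 = 5, t_3 = 2.5, a_4 = 12, b_4 = 8, c_4 = 8.5, a_5 = 8, b_5 = 8.5, c_5 = 14.5, a_6 = 12, b_6 = 7, c_6 = 2.5, a_7 = 4, b_7 = 3.5, c_7 = 8, a_8 = 7, b_8 = 7, s_8 = 2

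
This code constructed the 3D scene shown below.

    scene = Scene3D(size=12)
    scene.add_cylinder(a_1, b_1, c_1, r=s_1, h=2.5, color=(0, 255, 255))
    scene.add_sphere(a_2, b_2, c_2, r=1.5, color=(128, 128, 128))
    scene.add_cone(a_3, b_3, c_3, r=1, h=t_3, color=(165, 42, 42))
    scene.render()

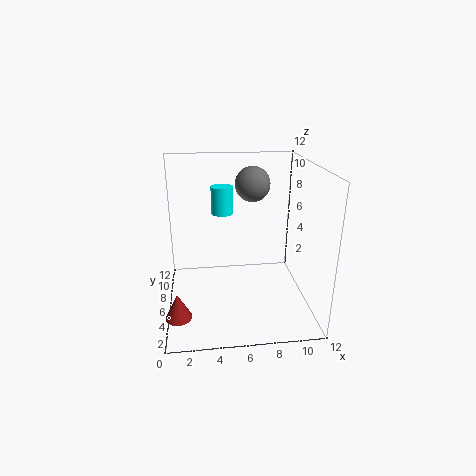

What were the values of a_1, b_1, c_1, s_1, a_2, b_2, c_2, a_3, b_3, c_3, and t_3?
a_1 = 5, b_1 = 9.5, c_1 = 7, s_1 = 1, a_2 = 7.5, b_2 = 8, c_2 = 10, a_3 = 1, b_3 = 2, c_3 = 1.5, t_3 = 2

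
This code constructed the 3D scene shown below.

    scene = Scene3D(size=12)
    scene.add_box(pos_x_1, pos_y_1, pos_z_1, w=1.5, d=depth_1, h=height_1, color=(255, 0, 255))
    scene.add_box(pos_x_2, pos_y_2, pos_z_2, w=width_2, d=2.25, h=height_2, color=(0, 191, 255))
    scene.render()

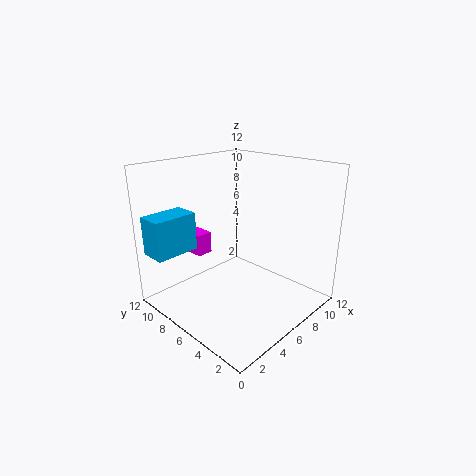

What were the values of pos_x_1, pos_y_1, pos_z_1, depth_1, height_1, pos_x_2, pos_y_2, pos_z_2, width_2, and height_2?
pos_x_1 = 5
pos_y_1 = 10
pos_z_1 = 3.25
depth_1 = 2
height_1 = 2
pos_x_2 = 0.25
pos_y_2 = 9
pos_z_2 = 4.75
width_2 = 3.75
height_2 = 3.25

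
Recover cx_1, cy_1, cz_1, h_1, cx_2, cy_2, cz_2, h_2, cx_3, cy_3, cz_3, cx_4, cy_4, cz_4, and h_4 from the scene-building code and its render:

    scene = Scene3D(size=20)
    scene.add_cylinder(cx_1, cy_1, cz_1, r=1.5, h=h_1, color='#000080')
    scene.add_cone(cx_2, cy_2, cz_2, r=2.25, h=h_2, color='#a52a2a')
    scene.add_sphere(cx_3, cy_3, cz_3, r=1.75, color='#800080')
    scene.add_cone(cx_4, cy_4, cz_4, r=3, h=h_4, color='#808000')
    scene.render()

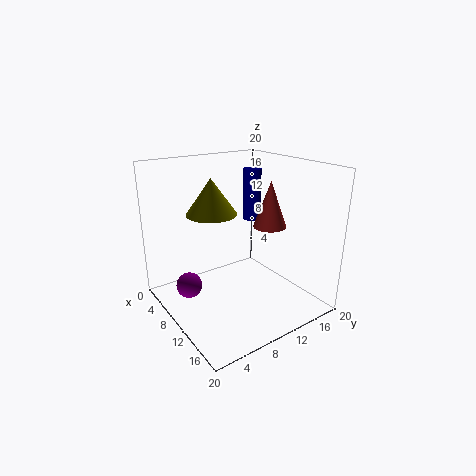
cx_1 = 2.25; cy_1 = 18.25; cz_1 = 9; h_1 = 8.5; cx_2 = 12.5; cy_2 = 13.5; cz_2 = 11.75; h_2 = 6.25; cx_3 = 8.25; cy_3 = 3; cz_3 = 4; cx_4 = 12.5; cy_4 = 4.5; cz_4 = 15.25; h_4 = 4.25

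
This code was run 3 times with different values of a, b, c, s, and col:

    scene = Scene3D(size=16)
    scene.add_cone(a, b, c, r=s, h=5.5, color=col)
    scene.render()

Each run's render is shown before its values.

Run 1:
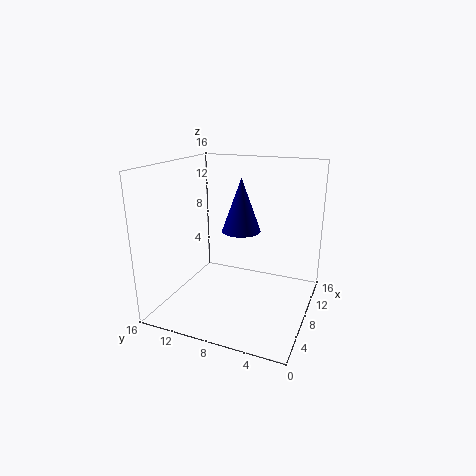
a = 6.5; b = 7; c = 9.5; s = 2; col = 'navy'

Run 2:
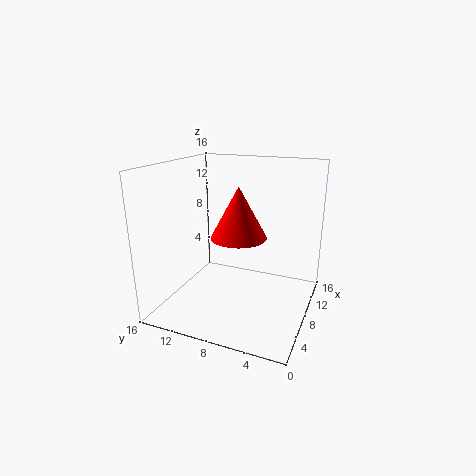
a = 7; b = 7.5; c = 8.5; s = 3; col = 'red'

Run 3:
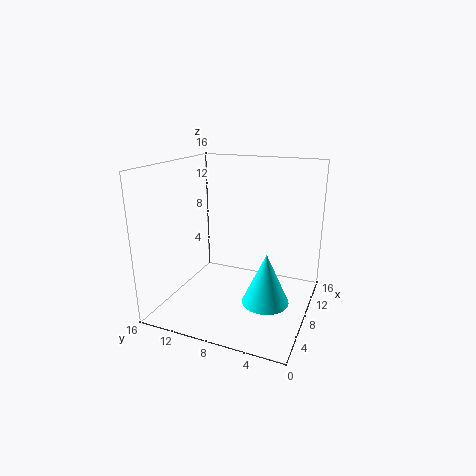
a = 6; b = 4; c = 2; s = 2.5; col = 'cyan'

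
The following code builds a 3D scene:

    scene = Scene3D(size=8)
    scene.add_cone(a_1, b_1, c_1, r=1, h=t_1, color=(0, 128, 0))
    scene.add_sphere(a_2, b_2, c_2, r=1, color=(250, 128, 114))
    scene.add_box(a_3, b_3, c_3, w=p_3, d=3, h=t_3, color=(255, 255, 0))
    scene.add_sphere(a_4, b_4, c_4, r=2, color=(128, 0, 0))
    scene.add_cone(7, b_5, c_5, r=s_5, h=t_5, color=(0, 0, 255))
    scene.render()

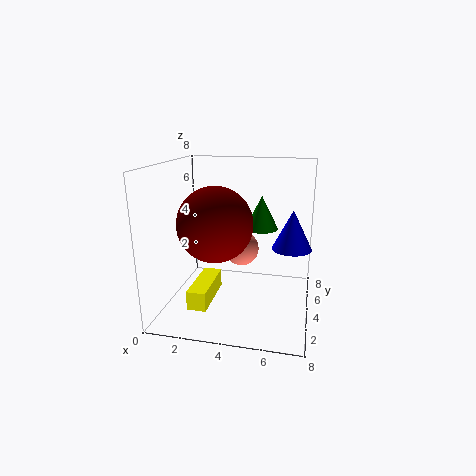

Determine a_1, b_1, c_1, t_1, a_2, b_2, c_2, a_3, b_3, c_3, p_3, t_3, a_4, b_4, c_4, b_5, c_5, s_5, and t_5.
a_1 = 5, b_1 = 6, c_1 = 4, t_1 = 2, a_2 = 4, b_2 = 5, c_2 = 3, a_3 = 2, b_3 = 1, c_3 = 1, p_3 = 1, t_3 = 1, a_4 = 3, b_4 = 3, c_4 = 5, b_5 = 3, c_5 = 4, s_5 = 1, t_5 = 2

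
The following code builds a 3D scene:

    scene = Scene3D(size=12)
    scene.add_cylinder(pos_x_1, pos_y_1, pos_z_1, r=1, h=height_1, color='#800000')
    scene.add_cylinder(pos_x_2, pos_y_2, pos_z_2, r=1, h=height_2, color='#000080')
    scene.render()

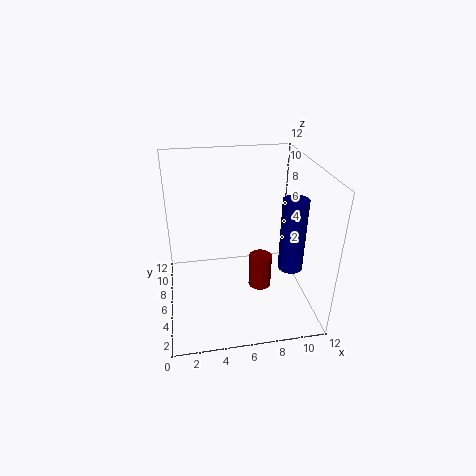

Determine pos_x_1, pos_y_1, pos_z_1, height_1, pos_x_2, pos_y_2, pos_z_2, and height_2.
pos_x_1 = 8, pos_y_1 = 6, pos_z_1 = 1, height_1 = 3, pos_x_2 = 10, pos_y_2 = 4, pos_z_2 = 4, height_2 = 6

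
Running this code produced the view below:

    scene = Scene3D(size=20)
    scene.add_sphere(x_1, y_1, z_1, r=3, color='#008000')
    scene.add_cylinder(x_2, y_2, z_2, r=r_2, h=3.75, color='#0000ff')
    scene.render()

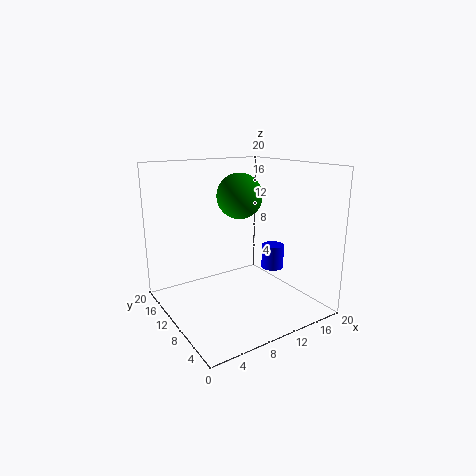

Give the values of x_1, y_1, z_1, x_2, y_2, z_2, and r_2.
x_1 = 9.75, y_1 = 9.25, z_1 = 16, x_2 = 17.75, y_2 = 11.75, z_2 = 3.25, r_2 = 1.75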